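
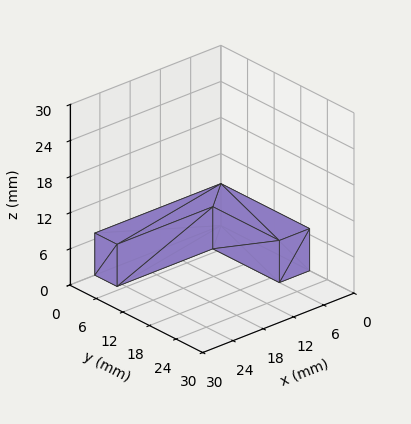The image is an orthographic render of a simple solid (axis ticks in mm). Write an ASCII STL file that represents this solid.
Reading the render: the shape is an L-shaped prism: outer 25 × 20 mm, arm thicknesses ≈ 5 mm (horizontal) and 6 mm (vertical), extruded 7 mm in z (dimensions read to the nearest mm from the axis ticks). For the STL, each face is triangulated and given an outward normal.

solid part
  facet normal 0.0000 0.0000 -1.0000
    outer loop
      vertex 25.000 5.000 0.000
      vertex 25.000 0.000 0.000
      vertex 0.000 0.000 0.000
    endloop
  endfacet
  facet normal 0.0000 0.0000 -1.0000
    outer loop
      vertex 6.000 5.000 0.000
      vertex 25.000 5.000 0.000
      vertex 0.000 0.000 0.000
    endloop
  endfacet
  facet normal 0.0000 0.0000 -1.0000
    outer loop
      vertex 6.000 20.000 0.000
      vertex 6.000 5.000 0.000
      vertex 0.000 0.000 0.000
    endloop
  endfacet
  facet normal 0.0000 0.0000 -1.0000
    outer loop
      vertex 0.000 20.000 0.000
      vertex 6.000 20.000 0.000
      vertex 0.000 0.000 0.000
    endloop
  endfacet
  facet normal 0.0000 0.0000 1.0000
    outer loop
      vertex 0.000 0.000 7.000
      vertex 25.000 0.000 7.000
      vertex 25.000 5.000 7.000
    endloop
  endfacet
  facet normal 0.0000 0.0000 1.0000
    outer loop
      vertex 0.000 0.000 7.000
      vertex 25.000 5.000 7.000
      vertex 6.000 5.000 7.000
    endloop
  endfacet
  facet normal 0.0000 0.0000 1.0000
    outer loop
      vertex 0.000 0.000 7.000
      vertex 6.000 5.000 7.000
      vertex 6.000 20.000 7.000
    endloop
  endfacet
  facet normal 0.0000 0.0000 1.0000
    outer loop
      vertex 0.000 0.000 7.000
      vertex 6.000 20.000 7.000
      vertex 0.000 20.000 7.000
    endloop
  endfacet
  facet normal 0.0000 -1.0000 0.0000
    outer loop
      vertex 0.000 0.000 0.000
      vertex 25.000 0.000 0.000
      vertex 25.000 0.000 7.000
    endloop
  endfacet
  facet normal 0.0000 -1.0000 0.0000
    outer loop
      vertex 0.000 0.000 0.000
      vertex 25.000 0.000 7.000
      vertex 0.000 0.000 7.000
    endloop
  endfacet
  facet normal 1.0000 0.0000 0.0000
    outer loop
      vertex 25.000 0.000 0.000
      vertex 25.000 5.000 0.000
      vertex 25.000 5.000 7.000
    endloop
  endfacet
  facet normal 1.0000 0.0000 0.0000
    outer loop
      vertex 25.000 0.000 0.000
      vertex 25.000 5.000 7.000
      vertex 25.000 0.000 7.000
    endloop
  endfacet
  facet normal 0.0000 1.0000 0.0000
    outer loop
      vertex 25.000 5.000 0.000
      vertex 6.000 5.000 0.000
      vertex 6.000 5.000 7.000
    endloop
  endfacet
  facet normal 0.0000 1.0000 0.0000
    outer loop
      vertex 25.000 5.000 0.000
      vertex 6.000 5.000 7.000
      vertex 25.000 5.000 7.000
    endloop
  endfacet
  facet normal 1.0000 0.0000 0.0000
    outer loop
      vertex 6.000 5.000 0.000
      vertex 6.000 20.000 0.000
      vertex 6.000 20.000 7.000
    endloop
  endfacet
  facet normal 1.0000 0.0000 0.0000
    outer loop
      vertex 6.000 5.000 0.000
      vertex 6.000 20.000 7.000
      vertex 6.000 5.000 7.000
    endloop
  endfacet
  facet normal 0.0000 1.0000 0.0000
    outer loop
      vertex 6.000 20.000 0.000
      vertex 0.000 20.000 0.000
      vertex 0.000 20.000 7.000
    endloop
  endfacet
  facet normal 0.0000 1.0000 0.0000
    outer loop
      vertex 6.000 20.000 0.000
      vertex 0.000 20.000 7.000
      vertex 6.000 20.000 7.000
    endloop
  endfacet
  facet normal -1.0000 0.0000 0.0000
    outer loop
      vertex 0.000 20.000 0.000
      vertex 0.000 0.000 0.000
      vertex 0.000 0.000 7.000
    endloop
  endfacet
  facet normal -1.0000 0.0000 0.0000
    outer loop
      vertex 0.000 20.000 0.000
      vertex 0.000 0.000 7.000
      vertex 0.000 20.000 7.000
    endloop
  endfacet
endsolid part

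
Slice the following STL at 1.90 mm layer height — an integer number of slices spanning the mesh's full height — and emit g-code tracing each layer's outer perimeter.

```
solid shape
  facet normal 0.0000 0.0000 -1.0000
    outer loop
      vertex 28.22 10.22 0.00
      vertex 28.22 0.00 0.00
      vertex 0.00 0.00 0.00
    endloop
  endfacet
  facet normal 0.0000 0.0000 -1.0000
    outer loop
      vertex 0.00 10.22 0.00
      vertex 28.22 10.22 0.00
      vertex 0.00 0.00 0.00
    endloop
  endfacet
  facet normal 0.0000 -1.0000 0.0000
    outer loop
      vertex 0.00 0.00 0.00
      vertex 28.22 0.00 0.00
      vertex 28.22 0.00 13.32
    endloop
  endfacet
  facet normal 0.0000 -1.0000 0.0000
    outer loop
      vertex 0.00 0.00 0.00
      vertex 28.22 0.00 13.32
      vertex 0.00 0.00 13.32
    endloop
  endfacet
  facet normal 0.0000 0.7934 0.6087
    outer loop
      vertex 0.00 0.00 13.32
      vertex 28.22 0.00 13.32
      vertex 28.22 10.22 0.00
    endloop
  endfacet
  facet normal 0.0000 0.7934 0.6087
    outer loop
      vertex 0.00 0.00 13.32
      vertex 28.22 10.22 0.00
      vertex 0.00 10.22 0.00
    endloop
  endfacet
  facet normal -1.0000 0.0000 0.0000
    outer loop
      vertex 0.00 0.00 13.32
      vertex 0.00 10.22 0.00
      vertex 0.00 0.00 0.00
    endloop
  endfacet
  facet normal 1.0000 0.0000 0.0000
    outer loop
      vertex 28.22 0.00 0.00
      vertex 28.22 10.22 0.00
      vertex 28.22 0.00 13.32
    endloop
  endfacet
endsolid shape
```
; perimeter-only toolpath
G21 ; units = mm
G90 ; absolute positioning
G28 ; home
; layer 1
G0 Z1.90
G0 X0.00 Y0.00
G1 X28.22 Y0.00
G1 X28.22 Y8.76
G1 X0.00 Y8.76
G1 X0.00 Y0.00
; layer 2
G0 Z3.81
G0 X0.00 Y0.00
G1 X28.22 Y0.00
G1 X28.22 Y7.30
G1 X0.00 Y7.30
G1 X0.00 Y0.00
; layer 3
G0 Z5.71
G0 X0.00 Y0.00
G1 X28.22 Y0.00
G1 X28.22 Y5.84
G1 X0.00 Y5.84
G1 X0.00 Y0.00
; layer 4
G0 Z7.61
G0 X0.00 Y0.00
G1 X28.22 Y0.00
G1 X28.22 Y4.38
G1 X0.00 Y4.38
G1 X0.00 Y0.00
; layer 5
G0 Z9.51
G0 X0.00 Y0.00
G1 X28.22 Y0.00
G1 X28.22 Y2.92
G1 X0.00 Y2.92
G1 X0.00 Y0.00
; layer 6
G0 Z11.42
G0 X0.00 Y0.00
G1 X28.22 Y0.00
G1 X28.22 Y1.46
G1 X0.00 Y1.46
G1 X0.00 Y0.00
M2 ; end

The solid is a wedge (ramp): 28.2 × 10.2 mm base, rising to 13.3 mm along the y=0 edge and sloping linearly to z=0 at y=10.2. Slicing at Δz = 1.90 mm — 7 equal slices spanning the solid's height, so layer i sits at z = i·h/7 — gives 6 non-empty perimeters. Each is a 4-segment closed polygon; G0 lifts to the layer z and rapids to the start vertex, then G1 traces the edges. The cross-section shrinks linearly with z (the slice at the apex is degenerate and omitted).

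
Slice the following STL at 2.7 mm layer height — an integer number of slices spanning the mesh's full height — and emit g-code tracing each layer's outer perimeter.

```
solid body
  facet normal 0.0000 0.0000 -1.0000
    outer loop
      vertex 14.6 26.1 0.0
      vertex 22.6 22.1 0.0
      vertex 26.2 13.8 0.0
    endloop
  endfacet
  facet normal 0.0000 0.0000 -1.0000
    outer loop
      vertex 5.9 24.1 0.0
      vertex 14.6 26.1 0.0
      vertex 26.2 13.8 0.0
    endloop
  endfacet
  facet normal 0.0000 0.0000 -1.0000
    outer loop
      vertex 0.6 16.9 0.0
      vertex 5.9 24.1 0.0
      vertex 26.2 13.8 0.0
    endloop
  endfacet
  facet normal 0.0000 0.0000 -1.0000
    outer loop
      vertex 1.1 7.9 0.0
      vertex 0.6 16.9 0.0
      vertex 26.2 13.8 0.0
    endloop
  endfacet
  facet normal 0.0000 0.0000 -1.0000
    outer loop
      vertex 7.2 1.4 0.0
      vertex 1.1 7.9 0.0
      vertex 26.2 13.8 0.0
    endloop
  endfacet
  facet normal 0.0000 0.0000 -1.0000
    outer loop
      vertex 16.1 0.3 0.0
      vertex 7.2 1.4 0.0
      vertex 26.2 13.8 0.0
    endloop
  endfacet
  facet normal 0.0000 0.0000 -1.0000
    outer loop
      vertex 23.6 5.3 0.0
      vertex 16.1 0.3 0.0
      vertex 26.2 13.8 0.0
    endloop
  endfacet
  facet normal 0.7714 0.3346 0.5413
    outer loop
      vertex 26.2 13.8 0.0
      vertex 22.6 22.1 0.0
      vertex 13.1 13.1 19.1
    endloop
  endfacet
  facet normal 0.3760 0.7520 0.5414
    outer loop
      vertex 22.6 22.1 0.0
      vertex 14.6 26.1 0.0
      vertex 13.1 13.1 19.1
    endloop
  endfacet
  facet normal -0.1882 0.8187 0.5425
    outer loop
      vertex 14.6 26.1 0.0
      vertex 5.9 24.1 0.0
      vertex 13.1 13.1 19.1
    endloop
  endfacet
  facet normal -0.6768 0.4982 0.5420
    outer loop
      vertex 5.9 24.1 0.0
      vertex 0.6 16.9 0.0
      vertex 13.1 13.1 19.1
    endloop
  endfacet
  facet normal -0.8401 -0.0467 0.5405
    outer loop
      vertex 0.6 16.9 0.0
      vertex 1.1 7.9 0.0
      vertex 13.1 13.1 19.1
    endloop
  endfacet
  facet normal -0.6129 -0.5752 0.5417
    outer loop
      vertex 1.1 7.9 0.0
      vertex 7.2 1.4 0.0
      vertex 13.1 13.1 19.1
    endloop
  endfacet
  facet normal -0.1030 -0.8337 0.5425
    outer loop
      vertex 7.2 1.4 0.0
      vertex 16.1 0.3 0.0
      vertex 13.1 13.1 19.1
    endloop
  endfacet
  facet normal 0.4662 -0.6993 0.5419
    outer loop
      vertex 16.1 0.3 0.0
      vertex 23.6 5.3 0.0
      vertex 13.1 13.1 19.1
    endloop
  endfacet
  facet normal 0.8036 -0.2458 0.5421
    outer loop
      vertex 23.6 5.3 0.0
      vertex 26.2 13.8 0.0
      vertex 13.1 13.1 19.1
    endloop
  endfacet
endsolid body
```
; perimeter-only toolpath
G21 ; units = mm
G90 ; absolute positioning
G28 ; home
; layer 1
G0 Z2.7
G0 X24.3 Y13.7
G1 X21.2 Y20.8
G1 X14.4 Y24.2
G1 X6.9 Y22.5
G1 X2.4 Y16.4
G1 X2.8 Y8.6
G1 X8.0 Y3.1
G1 X15.7 Y2.1
G1 X22.1 Y6.4
G1 X24.3 Y13.7
; layer 2
G0 Z5.5
G0 X22.5 Y13.6
G1 X19.9 Y19.5
G1 X14.2 Y22.4
G1 X8.0 Y21.0
G1 X4.2 Y15.8
G1 X4.5 Y9.4
G1 X8.9 Y4.7
G1 X15.2 Y4.0
G1 X20.6 Y7.5
G1 X22.5 Y13.6
; layer 3
G0 Z8.2
G0 X20.6 Y13.5
G1 X18.5 Y18.2
G1 X14.0 Y20.5
G1 X9.0 Y19.4
G1 X6.0 Y15.3
G1 X6.2 Y10.1
G1 X9.7 Y6.4
G1 X14.8 Y5.8
G1 X19.1 Y8.6
G1 X20.6 Y13.5
; layer 4
G0 Z10.9
G0 X18.7 Y13.4
G1 X17.2 Y17.0
G1 X13.7 Y18.7
G1 X10.0 Y17.8
G1 X7.7 Y14.7
G1 X8.0 Y10.9
G1 X10.6 Y8.1
G1 X14.4 Y7.6
G1 X17.6 Y9.8
G1 X18.7 Y13.4
; layer 5
G0 Z13.6
G0 X16.8 Y13.3
G1 X15.8 Y15.7
G1 X13.5 Y16.8
G1 X11.0 Y16.2
G1 X9.5 Y14.2
G1 X9.7 Y11.6
G1 X11.4 Y9.8
G1 X14.0 Y9.4
G1 X16.1 Y10.9
G1 X16.8 Y13.3
; layer 6
G0 Z16.4
G0 X15.0 Y13.2
G1 X14.5 Y14.4
G1 X13.3 Y15.0
G1 X12.1 Y14.7
G1 X11.3 Y13.6
G1 X11.4 Y12.4
G1 X12.3 Y11.4
G1 X13.5 Y11.3
G1 X14.6 Y12.0
G1 X15.0 Y13.2
M2 ; end

The solid is a regular 9-sided pyramid, base circumscribed radius ≈ 13.1 mm, apex at z ≈ 19.1 mm. Slicing at Δz = 2.7 mm — 7 equal slices spanning the solid's height, so layer i sits at z = i·h/7 — gives 6 non-empty perimeters. Each is a 9-segment closed polygon; G0 lifts to the layer z and rapids to the start vertex, then G1 traces the edges. The cross-section shrinks linearly with z (the slice at the apex is degenerate and omitted).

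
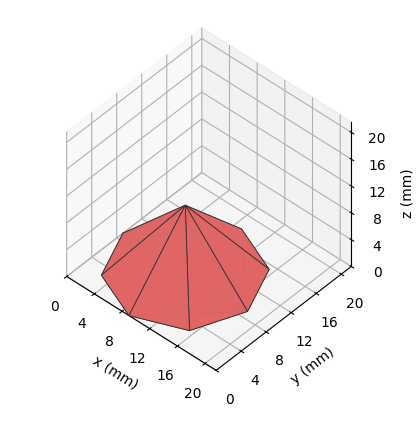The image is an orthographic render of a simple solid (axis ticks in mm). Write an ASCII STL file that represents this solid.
Reading the render: the shape is a regular 8-sided pyramid, base circumscribed radius ≈ 9 mm, apex at z ≈ 10 mm (dimensions read to the nearest mm from the axis ticks). For the STL, each face is triangulated and given an outward normal.

solid part
  facet normal 0.0000 0.0000 -1.0000
    outer loop
      vertex 9.000 18.000 0.000
      vertex 15.364 15.364 0.000
      vertex 18.000 9.000 0.000
    endloop
  endfacet
  facet normal 0.0000 0.0000 -1.0000
    outer loop
      vertex 2.636 15.364 0.000
      vertex 9.000 18.000 0.000
      vertex 18.000 9.000 0.000
    endloop
  endfacet
  facet normal 0.0000 0.0000 -1.0000
    outer loop
      vertex 0.000 9.000 0.000
      vertex 2.636 15.364 0.000
      vertex 18.000 9.000 0.000
    endloop
  endfacet
  facet normal 0.0000 0.0000 -1.0000
    outer loop
      vertex 2.636 2.636 0.000
      vertex 0.000 9.000 0.000
      vertex 18.000 9.000 0.000
    endloop
  endfacet
  facet normal 0.0000 0.0000 -1.0000
    outer loop
      vertex 9.000 0.000 0.000
      vertex 2.636 2.636 0.000
      vertex 18.000 9.000 0.000
    endloop
  endfacet
  facet normal 0.0000 0.0000 -1.0000
    outer loop
      vertex 15.364 2.636 0.000
      vertex 9.000 0.000 0.000
      vertex 18.000 9.000 0.000
    endloop
  endfacet
  facet normal 0.7104 0.2942 0.6393
    outer loop
      vertex 18.000 9.000 0.000
      vertex 15.364 15.364 0.000
      vertex 9.000 9.000 10.000
    endloop
  endfacet
  facet normal 0.2942 0.7104 0.6393
    outer loop
      vertex 15.364 15.364 0.000
      vertex 9.000 18.000 0.000
      vertex 9.000 9.000 10.000
    endloop
  endfacet
  facet normal -0.2942 0.7104 0.6393
    outer loop
      vertex 9.000 18.000 0.000
      vertex 2.636 15.364 0.000
      vertex 9.000 9.000 10.000
    endloop
  endfacet
  facet normal -0.7104 0.2942 0.6393
    outer loop
      vertex 2.636 15.364 0.000
      vertex 0.000 9.000 0.000
      vertex 9.000 9.000 10.000
    endloop
  endfacet
  facet normal -0.7104 -0.2942 0.6393
    outer loop
      vertex 0.000 9.000 0.000
      vertex 2.636 2.636 0.000
      vertex 9.000 9.000 10.000
    endloop
  endfacet
  facet normal -0.2942 -0.7104 0.6393
    outer loop
      vertex 2.636 2.636 0.000
      vertex 9.000 0.000 0.000
      vertex 9.000 9.000 10.000
    endloop
  endfacet
  facet normal 0.2942 -0.7104 0.6393
    outer loop
      vertex 9.000 0.000 0.000
      vertex 15.364 2.636 0.000
      vertex 9.000 9.000 10.000
    endloop
  endfacet
  facet normal 0.7104 -0.2942 0.6393
    outer loop
      vertex 15.364 2.636 0.000
      vertex 18.000 9.000 0.000
      vertex 9.000 9.000 10.000
    endloop
  endfacet
endsolid part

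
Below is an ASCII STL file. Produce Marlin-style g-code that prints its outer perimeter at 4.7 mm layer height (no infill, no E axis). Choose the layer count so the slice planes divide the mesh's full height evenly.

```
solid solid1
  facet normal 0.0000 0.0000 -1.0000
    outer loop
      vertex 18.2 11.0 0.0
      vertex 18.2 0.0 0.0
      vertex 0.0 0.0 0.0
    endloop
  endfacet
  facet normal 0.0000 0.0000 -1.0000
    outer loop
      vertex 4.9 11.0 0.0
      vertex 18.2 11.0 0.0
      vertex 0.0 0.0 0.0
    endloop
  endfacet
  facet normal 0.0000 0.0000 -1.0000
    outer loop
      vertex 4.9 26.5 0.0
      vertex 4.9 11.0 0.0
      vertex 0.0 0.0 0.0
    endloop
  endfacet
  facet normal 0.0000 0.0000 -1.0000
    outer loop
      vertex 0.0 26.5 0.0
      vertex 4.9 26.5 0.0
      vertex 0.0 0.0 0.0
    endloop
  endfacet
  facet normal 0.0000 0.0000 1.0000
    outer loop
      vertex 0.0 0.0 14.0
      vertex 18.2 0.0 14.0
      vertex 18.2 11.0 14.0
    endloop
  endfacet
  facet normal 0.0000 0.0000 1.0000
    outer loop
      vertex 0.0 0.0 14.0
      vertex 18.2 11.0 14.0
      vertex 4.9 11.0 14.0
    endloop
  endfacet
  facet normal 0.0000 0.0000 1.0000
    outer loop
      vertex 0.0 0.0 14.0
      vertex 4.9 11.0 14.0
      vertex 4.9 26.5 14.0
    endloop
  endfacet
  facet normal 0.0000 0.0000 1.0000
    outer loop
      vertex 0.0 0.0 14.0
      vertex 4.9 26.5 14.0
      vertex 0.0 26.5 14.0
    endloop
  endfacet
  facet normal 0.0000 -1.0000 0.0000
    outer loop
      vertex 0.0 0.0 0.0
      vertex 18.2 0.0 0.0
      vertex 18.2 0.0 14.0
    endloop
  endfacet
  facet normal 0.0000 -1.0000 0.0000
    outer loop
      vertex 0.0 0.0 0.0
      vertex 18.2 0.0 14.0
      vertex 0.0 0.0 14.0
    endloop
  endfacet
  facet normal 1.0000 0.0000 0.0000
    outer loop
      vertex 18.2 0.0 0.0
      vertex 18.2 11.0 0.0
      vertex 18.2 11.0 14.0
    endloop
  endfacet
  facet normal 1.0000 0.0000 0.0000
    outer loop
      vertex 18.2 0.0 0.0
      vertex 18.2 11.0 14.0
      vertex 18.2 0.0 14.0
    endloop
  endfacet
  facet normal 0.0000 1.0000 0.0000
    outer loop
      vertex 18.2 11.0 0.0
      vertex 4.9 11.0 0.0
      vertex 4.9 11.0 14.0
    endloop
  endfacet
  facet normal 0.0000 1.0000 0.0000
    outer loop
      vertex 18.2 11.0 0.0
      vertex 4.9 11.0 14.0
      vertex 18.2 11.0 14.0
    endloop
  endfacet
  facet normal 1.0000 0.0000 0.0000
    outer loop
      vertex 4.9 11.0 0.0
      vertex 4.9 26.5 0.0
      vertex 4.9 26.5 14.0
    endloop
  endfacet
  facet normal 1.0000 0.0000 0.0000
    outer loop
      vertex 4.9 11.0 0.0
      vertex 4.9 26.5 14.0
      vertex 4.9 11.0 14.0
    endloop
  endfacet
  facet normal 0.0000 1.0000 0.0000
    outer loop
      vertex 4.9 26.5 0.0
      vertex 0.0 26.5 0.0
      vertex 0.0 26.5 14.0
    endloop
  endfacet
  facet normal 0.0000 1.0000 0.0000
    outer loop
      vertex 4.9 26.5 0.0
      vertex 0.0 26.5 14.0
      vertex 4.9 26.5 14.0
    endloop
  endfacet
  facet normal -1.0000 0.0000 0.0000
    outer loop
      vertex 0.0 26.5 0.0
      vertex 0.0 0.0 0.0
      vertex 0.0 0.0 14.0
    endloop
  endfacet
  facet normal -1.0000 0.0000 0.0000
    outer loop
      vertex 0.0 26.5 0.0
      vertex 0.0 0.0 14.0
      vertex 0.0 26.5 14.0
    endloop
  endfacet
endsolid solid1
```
; perimeter-only toolpath
G21 ; units = mm
G90 ; absolute positioning
G28 ; home
; layer 1
G0 Z4.7
G0 X0.0 Y0.0
G1 X18.2 Y0.0
G1 X18.2 Y11.0
G1 X4.9 Y11.0
G1 X4.9 Y26.5
G1 X0.0 Y26.5
G1 X0.0 Y0.0
; layer 2
G0 Z9.3
G0 X0.0 Y0.0
G1 X18.2 Y0.0
G1 X18.2 Y11.0
G1 X4.9 Y11.0
G1 X4.9 Y26.5
G1 X0.0 Y26.5
G1 X0.0 Y0.0
; layer 3
G0 Z14.0
G0 X0.0 Y0.0
G1 X18.2 Y0.0
G1 X18.2 Y11.0
G1 X4.9 Y11.0
G1 X4.9 Y26.5
G1 X0.0 Y26.5
G1 X0.0 Y0.0
M2 ; end

The solid is an L-shaped prism: outer 18.2 × 26.5 mm, arm thicknesses ≈ 11 mm (horizontal) and 4.9 mm (vertical), extruded 14 mm in z. Slicing at Δz = 4.7 mm — 3 equal slices spanning the solid's height, so layer i sits at z = i·h/3 — gives 3 non-empty perimeters. Each is a 6-segment closed polygon; G0 lifts to the layer z and rapids to the start vertex, then G1 traces the edges.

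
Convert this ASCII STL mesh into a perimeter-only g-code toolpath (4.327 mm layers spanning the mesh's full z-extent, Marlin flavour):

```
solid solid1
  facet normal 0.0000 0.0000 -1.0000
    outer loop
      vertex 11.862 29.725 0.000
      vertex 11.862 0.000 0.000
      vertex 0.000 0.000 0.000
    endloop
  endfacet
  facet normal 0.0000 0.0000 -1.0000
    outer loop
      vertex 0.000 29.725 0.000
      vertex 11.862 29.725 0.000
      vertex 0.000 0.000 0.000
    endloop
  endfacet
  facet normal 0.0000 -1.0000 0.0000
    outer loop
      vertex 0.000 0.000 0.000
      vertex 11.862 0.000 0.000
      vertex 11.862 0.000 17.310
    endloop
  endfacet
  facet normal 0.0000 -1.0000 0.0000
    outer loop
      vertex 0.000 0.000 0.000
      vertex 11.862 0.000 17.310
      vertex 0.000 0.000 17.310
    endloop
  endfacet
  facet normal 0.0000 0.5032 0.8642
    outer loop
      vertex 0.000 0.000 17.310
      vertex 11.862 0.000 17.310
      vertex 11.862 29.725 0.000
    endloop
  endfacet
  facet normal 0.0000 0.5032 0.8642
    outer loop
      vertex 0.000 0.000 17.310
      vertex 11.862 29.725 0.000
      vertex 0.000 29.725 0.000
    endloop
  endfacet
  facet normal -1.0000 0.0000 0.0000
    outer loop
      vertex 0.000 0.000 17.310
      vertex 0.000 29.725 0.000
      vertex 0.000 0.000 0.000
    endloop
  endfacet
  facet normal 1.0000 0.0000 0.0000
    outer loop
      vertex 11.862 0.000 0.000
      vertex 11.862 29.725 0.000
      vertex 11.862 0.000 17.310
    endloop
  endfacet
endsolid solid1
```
; perimeter-only toolpath
G21 ; units = mm
G90 ; absolute positioning
G28 ; home
; layer 1
G0 Z4.327
G0 X0.000 Y0.000
G1 X11.862 Y0.000
G1 X11.862 Y22.294
G1 X0.000 Y22.294
G1 X0.000 Y0.000
; layer 2
G0 Z8.655
G0 X0.000 Y0.000
G1 X11.862 Y0.000
G1 X11.862 Y14.863
G1 X0.000 Y14.863
G1 X0.000 Y0.000
; layer 3
G0 Z12.982
G0 X0.000 Y0.000
G1 X11.862 Y0.000
G1 X11.862 Y7.431
G1 X0.000 Y7.431
G1 X0.000 Y0.000
M2 ; end

The solid is a wedge (ramp): 11.9 × 29.7 mm base, rising to 17.3 mm along the y=0 edge and sloping linearly to z=0 at y=29.7. Slicing at Δz = 4.327 mm — 4 equal slices spanning the solid's height, so layer i sits at z = i·h/4 — gives 3 non-empty perimeters. Each is a 4-segment closed polygon; G0 lifts to the layer z and rapids to the start vertex, then G1 traces the edges. The cross-section shrinks linearly with z (the slice at the apex is degenerate and omitted).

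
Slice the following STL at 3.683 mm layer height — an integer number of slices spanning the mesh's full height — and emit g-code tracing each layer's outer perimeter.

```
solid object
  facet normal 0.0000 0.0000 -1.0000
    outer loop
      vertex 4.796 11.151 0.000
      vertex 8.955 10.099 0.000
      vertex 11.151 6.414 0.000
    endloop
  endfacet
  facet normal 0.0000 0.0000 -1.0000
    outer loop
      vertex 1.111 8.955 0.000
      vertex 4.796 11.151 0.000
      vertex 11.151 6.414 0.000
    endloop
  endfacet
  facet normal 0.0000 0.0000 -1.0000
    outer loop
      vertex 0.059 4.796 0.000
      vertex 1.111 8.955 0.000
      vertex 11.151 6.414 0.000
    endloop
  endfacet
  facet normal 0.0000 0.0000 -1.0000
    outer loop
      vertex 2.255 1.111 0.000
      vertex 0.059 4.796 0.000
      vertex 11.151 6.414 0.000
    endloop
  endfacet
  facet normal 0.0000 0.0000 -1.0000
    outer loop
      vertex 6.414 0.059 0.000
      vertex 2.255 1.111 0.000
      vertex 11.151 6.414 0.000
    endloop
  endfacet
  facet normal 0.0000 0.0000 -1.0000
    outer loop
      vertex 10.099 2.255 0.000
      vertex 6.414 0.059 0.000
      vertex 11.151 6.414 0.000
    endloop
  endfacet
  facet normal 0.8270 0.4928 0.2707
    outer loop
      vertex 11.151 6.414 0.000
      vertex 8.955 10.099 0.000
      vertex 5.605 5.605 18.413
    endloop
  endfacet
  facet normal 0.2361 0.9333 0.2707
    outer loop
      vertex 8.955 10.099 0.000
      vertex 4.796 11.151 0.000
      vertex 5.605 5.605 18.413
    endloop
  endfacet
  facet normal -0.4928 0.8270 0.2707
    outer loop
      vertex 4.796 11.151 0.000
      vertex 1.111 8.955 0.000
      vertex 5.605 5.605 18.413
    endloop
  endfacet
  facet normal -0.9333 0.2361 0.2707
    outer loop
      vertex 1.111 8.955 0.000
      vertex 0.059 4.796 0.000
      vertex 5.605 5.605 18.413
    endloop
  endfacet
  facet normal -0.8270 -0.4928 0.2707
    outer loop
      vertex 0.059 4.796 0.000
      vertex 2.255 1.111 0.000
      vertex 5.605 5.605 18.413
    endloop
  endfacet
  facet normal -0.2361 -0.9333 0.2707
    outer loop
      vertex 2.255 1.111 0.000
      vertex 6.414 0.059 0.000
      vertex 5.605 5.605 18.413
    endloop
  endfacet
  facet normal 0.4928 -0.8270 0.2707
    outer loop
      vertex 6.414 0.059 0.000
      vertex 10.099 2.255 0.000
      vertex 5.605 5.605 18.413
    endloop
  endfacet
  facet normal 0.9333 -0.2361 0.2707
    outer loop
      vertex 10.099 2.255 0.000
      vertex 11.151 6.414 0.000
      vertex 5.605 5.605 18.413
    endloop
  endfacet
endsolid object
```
; perimeter-only toolpath
G21 ; units = mm
G90 ; absolute positioning
G28 ; home
; layer 1
G0 Z3.683
G0 X10.042 Y6.252
G1 X8.285 Y9.200
G1 X4.958 Y10.042
G1 X2.010 Y8.285
G1 X1.168 Y4.958
G1 X2.925 Y2.010
G1 X6.252 Y1.168
G1 X9.200 Y2.925
G1 X10.042 Y6.252
; layer 2
G0 Z7.365
G0 X8.933 Y6.090
G1 X7.615 Y8.301
G1 X5.120 Y8.933
G1 X2.909 Y7.615
G1 X2.277 Y5.120
G1 X3.595 Y2.909
G1 X6.090 Y2.277
G1 X8.301 Y3.595
G1 X8.933 Y6.090
; layer 3
G0 Z11.048
G0 X7.823 Y5.929
G1 X6.945 Y7.403
G1 X5.281 Y7.823
G1 X3.807 Y6.945
G1 X3.387 Y5.281
G1 X4.265 Y3.807
G1 X5.929 Y3.387
G1 X7.403 Y4.265
G1 X7.823 Y5.929
; layer 4
G0 Z14.730
G0 X6.714 Y5.767
G1 X6.275 Y6.504
G1 X5.443 Y6.714
G1 X4.706 Y6.275
G1 X4.496 Y5.443
G1 X4.935 Y4.706
G1 X5.767 Y4.496
G1 X6.504 Y4.935
G1 X6.714 Y5.767
M2 ; end

The solid is a regular 8-sided pyramid, base circumscribed radius ≈ 5.61 mm, apex at z ≈ 18.4 mm. Slicing at Δz = 3.683 mm — 5 equal slices spanning the solid's height, so layer i sits at z = i·h/5 — gives 4 non-empty perimeters. Each is a 8-segment closed polygon; G0 lifts to the layer z and rapids to the start vertex, then G1 traces the edges. The cross-section shrinks linearly with z (the slice at the apex is degenerate and omitted).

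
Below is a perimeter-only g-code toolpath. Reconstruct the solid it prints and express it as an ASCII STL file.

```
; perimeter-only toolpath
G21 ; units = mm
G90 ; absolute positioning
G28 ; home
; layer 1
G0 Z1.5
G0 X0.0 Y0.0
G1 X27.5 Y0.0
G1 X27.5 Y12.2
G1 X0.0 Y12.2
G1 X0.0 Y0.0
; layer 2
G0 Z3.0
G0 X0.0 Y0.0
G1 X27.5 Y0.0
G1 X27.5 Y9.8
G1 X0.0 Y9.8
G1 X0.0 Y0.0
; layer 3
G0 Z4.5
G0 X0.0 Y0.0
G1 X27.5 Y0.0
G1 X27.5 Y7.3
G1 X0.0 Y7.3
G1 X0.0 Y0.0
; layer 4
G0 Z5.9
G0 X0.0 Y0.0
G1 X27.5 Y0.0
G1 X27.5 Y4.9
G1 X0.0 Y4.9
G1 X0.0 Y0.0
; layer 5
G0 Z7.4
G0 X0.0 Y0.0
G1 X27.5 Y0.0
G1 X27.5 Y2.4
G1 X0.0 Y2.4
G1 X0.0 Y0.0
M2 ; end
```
solid part
  facet normal 0.0000 0.0000 -1.0000
    outer loop
      vertex 27.5 14.7 0.0
      vertex 27.5 0.0 0.0
      vertex 0.0 0.0 0.0
    endloop
  endfacet
  facet normal 0.0000 0.0000 -1.0000
    outer loop
      vertex 0.0 14.7 0.0
      vertex 27.5 14.7 0.0
      vertex 0.0 0.0 0.0
    endloop
  endfacet
  facet normal 0.0000 -1.0000 0.0000
    outer loop
      vertex 0.0 0.0 0.0
      vertex 27.5 0.0 0.0
      vertex 27.5 0.0 8.9
    endloop
  endfacet
  facet normal 0.0000 -1.0000 0.0000
    outer loop
      vertex 0.0 0.0 0.0
      vertex 27.5 0.0 8.9
      vertex 0.0 0.0 8.9
    endloop
  endfacet
  facet normal 0.0000 0.5179 0.8554
    outer loop
      vertex 0.0 0.0 8.9
      vertex 27.5 0.0 8.9
      vertex 27.5 14.7 0.0
    endloop
  endfacet
  facet normal 0.0000 0.5179 0.8554
    outer loop
      vertex 0.0 0.0 8.9
      vertex 27.5 14.7 0.0
      vertex 0.0 14.7 0.0
    endloop
  endfacet
  facet normal -1.0000 0.0000 0.0000
    outer loop
      vertex 0.0 0.0 8.9
      vertex 0.0 14.7 0.0
      vertex 0.0 0.0 0.0
    endloop
  endfacet
  facet normal 1.0000 0.0000 0.0000
    outer loop
      vertex 27.5 0.0 0.0
      vertex 27.5 14.7 0.0
      vertex 27.5 0.0 8.9
    endloop
  endfacet
endsolid part

The G0 Z moves step by Δz≈1.5 mm. The G1 loops shrink linearly with z, so the solid tapers from its base footprint up to z≈8.9. Closing with a flat bottom cap and the tapered top and triangulating gives 8 facets — a wedge (ramp): 27.5 × 14.7 mm base, rising to 8.9 mm along the y=0 edge and sloping linearly to z=0 at y=14.7.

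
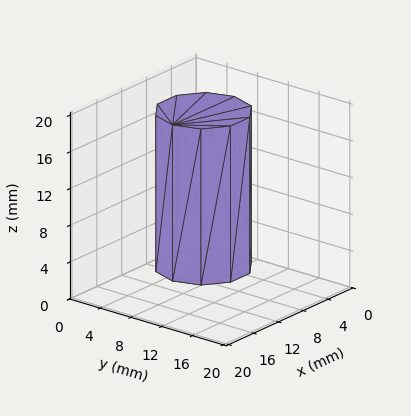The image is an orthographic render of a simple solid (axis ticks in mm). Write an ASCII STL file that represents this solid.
Reading the render: the shape is a regular 10-sided prism (a cylinder approximated with 10 flat sides), circumscribed radius ≈ 5 mm, height ≈ 17 mm (dimensions read to the nearest mm from the axis ticks). For the STL, each face is triangulated and given an outward normal.

solid part
  facet normal 0.0000 0.0000 -1.0000
    outer loop
      vertex 6.55 9.76 0.00
      vertex 9.05 7.94 0.00
      vertex 10.00 5.00 0.00
    endloop
  endfacet
  facet normal 0.0000 0.0000 -1.0000
    outer loop
      vertex 3.45 9.76 0.00
      vertex 6.55 9.76 0.00
      vertex 10.00 5.00 0.00
    endloop
  endfacet
  facet normal 0.0000 0.0000 -1.0000
    outer loop
      vertex 0.95 7.94 0.00
      vertex 3.45 9.76 0.00
      vertex 10.00 5.00 0.00
    endloop
  endfacet
  facet normal 0.0000 0.0000 -1.0000
    outer loop
      vertex 0.00 5.00 0.00
      vertex 0.95 7.94 0.00
      vertex 10.00 5.00 0.00
    endloop
  endfacet
  facet normal 0.0000 0.0000 -1.0000
    outer loop
      vertex 0.95 2.06 0.00
      vertex 0.00 5.00 0.00
      vertex 10.00 5.00 0.00
    endloop
  endfacet
  facet normal 0.0000 0.0000 -1.0000
    outer loop
      vertex 3.45 0.24 0.00
      vertex 0.95 2.06 0.00
      vertex 10.00 5.00 0.00
    endloop
  endfacet
  facet normal 0.0000 0.0000 -1.0000
    outer loop
      vertex 6.55 0.24 0.00
      vertex 3.45 0.24 0.00
      vertex 10.00 5.00 0.00
    endloop
  endfacet
  facet normal 0.0000 0.0000 -1.0000
    outer loop
      vertex 9.05 2.06 0.00
      vertex 6.55 0.24 0.00
      vertex 10.00 5.00 0.00
    endloop
  endfacet
  facet normal 0.0000 0.0000 1.0000
    outer loop
      vertex 10.00 5.00 17.00
      vertex 9.05 7.94 17.00
      vertex 6.55 9.76 17.00
    endloop
  endfacet
  facet normal 0.0000 0.0000 1.0000
    outer loop
      vertex 10.00 5.00 17.00
      vertex 6.55 9.76 17.00
      vertex 3.45 9.76 17.00
    endloop
  endfacet
  facet normal 0.0000 0.0000 1.0000
    outer loop
      vertex 10.00 5.00 17.00
      vertex 3.45 9.76 17.00
      vertex 0.95 7.94 17.00
    endloop
  endfacet
  facet normal 0.0000 0.0000 1.0000
    outer loop
      vertex 10.00 5.00 17.00
      vertex 0.95 7.94 17.00
      vertex 0.00 5.00 17.00
    endloop
  endfacet
  facet normal 0.0000 0.0000 1.0000
    outer loop
      vertex 10.00 5.00 17.00
      vertex 0.00 5.00 17.00
      vertex 0.95 2.06 17.00
    endloop
  endfacet
  facet normal 0.0000 0.0000 1.0000
    outer loop
      vertex 10.00 5.00 17.00
      vertex 0.95 2.06 17.00
      vertex 3.45 0.24 17.00
    endloop
  endfacet
  facet normal 0.0000 0.0000 1.0000
    outer loop
      vertex 10.00 5.00 17.00
      vertex 3.45 0.24 17.00
      vertex 6.55 0.24 17.00
    endloop
  endfacet
  facet normal 0.0000 0.0000 1.0000
    outer loop
      vertex 10.00 5.00 17.00
      vertex 6.55 0.24 17.00
      vertex 9.05 2.06 17.00
    endloop
  endfacet
  facet normal 0.9516 0.3075 0.0000
    outer loop
      vertex 10.00 5.00 0.00
      vertex 9.05 7.94 0.00
      vertex 9.05 7.94 17.00
    endloop
  endfacet
  facet normal 0.9516 0.3075 0.0000
    outer loop
      vertex 10.00 5.00 0.00
      vertex 9.05 7.94 17.00
      vertex 10.00 5.00 17.00
    endloop
  endfacet
  facet normal 0.5886 0.8085 0.0000
    outer loop
      vertex 9.05 7.94 0.00
      vertex 6.55 9.76 0.00
      vertex 6.55 9.76 17.00
    endloop
  endfacet
  facet normal 0.5886 0.8085 0.0000
    outer loop
      vertex 9.05 7.94 0.00
      vertex 6.55 9.76 17.00
      vertex 9.05 7.94 17.00
    endloop
  endfacet
  facet normal 0.0000 1.0000 0.0000
    outer loop
      vertex 6.55 9.76 0.00
      vertex 3.45 9.76 0.00
      vertex 3.45 9.76 17.00
    endloop
  endfacet
  facet normal 0.0000 1.0000 0.0000
    outer loop
      vertex 6.55 9.76 0.00
      vertex 3.45 9.76 17.00
      vertex 6.55 9.76 17.00
    endloop
  endfacet
  facet normal -0.5886 0.8085 0.0000
    outer loop
      vertex 3.45 9.76 0.00
      vertex 0.95 7.94 0.00
      vertex 0.95 7.94 17.00
    endloop
  endfacet
  facet normal -0.5886 0.8085 0.0000
    outer loop
      vertex 3.45 9.76 0.00
      vertex 0.95 7.94 17.00
      vertex 3.45 9.76 17.00
    endloop
  endfacet
  facet normal -0.9516 0.3075 0.0000
    outer loop
      vertex 0.95 7.94 0.00
      vertex 0.00 5.00 0.00
      vertex 0.00 5.00 17.00
    endloop
  endfacet
  facet normal -0.9516 0.3075 0.0000
    outer loop
      vertex 0.95 7.94 0.00
      vertex 0.00 5.00 17.00
      vertex 0.95 7.94 17.00
    endloop
  endfacet
  facet normal -0.9516 -0.3075 0.0000
    outer loop
      vertex 0.00 5.00 0.00
      vertex 0.95 2.06 0.00
      vertex 0.95 2.06 17.00
    endloop
  endfacet
  facet normal -0.9516 -0.3075 0.0000
    outer loop
      vertex 0.00 5.00 0.00
      vertex 0.95 2.06 17.00
      vertex 0.00 5.00 17.00
    endloop
  endfacet
  facet normal -0.5886 -0.8085 0.0000
    outer loop
      vertex 0.95 2.06 0.00
      vertex 3.45 0.24 0.00
      vertex 3.45 0.24 17.00
    endloop
  endfacet
  facet normal -0.5886 -0.8085 0.0000
    outer loop
      vertex 0.95 2.06 0.00
      vertex 3.45 0.24 17.00
      vertex 0.95 2.06 17.00
    endloop
  endfacet
  facet normal 0.0000 -1.0000 0.0000
    outer loop
      vertex 3.45 0.24 0.00
      vertex 6.55 0.24 0.00
      vertex 6.55 0.24 17.00
    endloop
  endfacet
  facet normal 0.0000 -1.0000 0.0000
    outer loop
      vertex 3.45 0.24 0.00
      vertex 6.55 0.24 17.00
      vertex 3.45 0.24 17.00
    endloop
  endfacet
  facet normal 0.5886 -0.8085 0.0000
    outer loop
      vertex 6.55 0.24 0.00
      vertex 9.05 2.06 0.00
      vertex 9.05 2.06 17.00
    endloop
  endfacet
  facet normal 0.5886 -0.8085 0.0000
    outer loop
      vertex 6.55 0.24 0.00
      vertex 9.05 2.06 17.00
      vertex 6.55 0.24 17.00
    endloop
  endfacet
  facet normal 0.9516 -0.3075 0.0000
    outer loop
      vertex 9.05 2.06 0.00
      vertex 10.00 5.00 0.00
      vertex 10.00 5.00 17.00
    endloop
  endfacet
  facet normal 0.9516 -0.3075 0.0000
    outer loop
      vertex 9.05 2.06 0.00
      vertex 10.00 5.00 17.00
      vertex 9.05 2.06 17.00
    endloop
  endfacet
endsolid part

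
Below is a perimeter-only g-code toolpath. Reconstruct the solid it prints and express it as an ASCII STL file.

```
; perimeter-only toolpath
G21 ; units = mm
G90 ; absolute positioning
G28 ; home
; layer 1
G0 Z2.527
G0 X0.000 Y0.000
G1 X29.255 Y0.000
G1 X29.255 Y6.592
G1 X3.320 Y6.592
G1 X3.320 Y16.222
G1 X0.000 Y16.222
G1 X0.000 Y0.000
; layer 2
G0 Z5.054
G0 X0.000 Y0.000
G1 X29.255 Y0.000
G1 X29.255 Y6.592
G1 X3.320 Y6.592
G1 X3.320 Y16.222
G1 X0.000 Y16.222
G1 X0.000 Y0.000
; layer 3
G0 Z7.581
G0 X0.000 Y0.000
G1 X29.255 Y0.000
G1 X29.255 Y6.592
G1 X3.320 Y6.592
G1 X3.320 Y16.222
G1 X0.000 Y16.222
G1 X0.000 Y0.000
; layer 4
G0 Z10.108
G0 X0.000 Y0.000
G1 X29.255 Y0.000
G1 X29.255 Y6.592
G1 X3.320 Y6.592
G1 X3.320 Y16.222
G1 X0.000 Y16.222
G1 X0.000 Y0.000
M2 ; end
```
solid part
  facet normal 0.0000 0.0000 -1.0000
    outer loop
      vertex 29.255 6.592 0.000
      vertex 29.255 0.000 0.000
      vertex 0.000 0.000 0.000
    endloop
  endfacet
  facet normal 0.0000 0.0000 -1.0000
    outer loop
      vertex 3.320 6.592 0.000
      vertex 29.255 6.592 0.000
      vertex 0.000 0.000 0.000
    endloop
  endfacet
  facet normal 0.0000 0.0000 -1.0000
    outer loop
      vertex 3.320 16.222 0.000
      vertex 3.320 6.592 0.000
      vertex 0.000 0.000 0.000
    endloop
  endfacet
  facet normal 0.0000 0.0000 -1.0000
    outer loop
      vertex 0.000 16.222 0.000
      vertex 3.320 16.222 0.000
      vertex 0.000 0.000 0.000
    endloop
  endfacet
  facet normal 0.0000 0.0000 1.0000
    outer loop
      vertex 0.000 0.000 10.108
      vertex 29.255 0.000 10.108
      vertex 29.255 6.592 10.108
    endloop
  endfacet
  facet normal 0.0000 0.0000 1.0000
    outer loop
      vertex 0.000 0.000 10.108
      vertex 29.255 6.592 10.108
      vertex 3.320 6.592 10.108
    endloop
  endfacet
  facet normal 0.0000 0.0000 1.0000
    outer loop
      vertex 0.000 0.000 10.108
      vertex 3.320 6.592 10.108
      vertex 3.320 16.222 10.108
    endloop
  endfacet
  facet normal 0.0000 0.0000 1.0000
    outer loop
      vertex 0.000 0.000 10.108
      vertex 3.320 16.222 10.108
      vertex 0.000 16.222 10.108
    endloop
  endfacet
  facet normal 0.0000 -1.0000 0.0000
    outer loop
      vertex 0.000 0.000 0.000
      vertex 29.255 0.000 0.000
      vertex 29.255 0.000 10.108
    endloop
  endfacet
  facet normal 0.0000 -1.0000 0.0000
    outer loop
      vertex 0.000 0.000 0.000
      vertex 29.255 0.000 10.108
      vertex 0.000 0.000 10.108
    endloop
  endfacet
  facet normal 1.0000 0.0000 0.0000
    outer loop
      vertex 29.255 0.000 0.000
      vertex 29.255 6.592 0.000
      vertex 29.255 6.592 10.108
    endloop
  endfacet
  facet normal 1.0000 0.0000 0.0000
    outer loop
      vertex 29.255 0.000 0.000
      vertex 29.255 6.592 10.108
      vertex 29.255 0.000 10.108
    endloop
  endfacet
  facet normal 0.0000 1.0000 0.0000
    outer loop
      vertex 29.255 6.592 0.000
      vertex 3.320 6.592 0.000
      vertex 3.320 6.592 10.108
    endloop
  endfacet
  facet normal 0.0000 1.0000 0.0000
    outer loop
      vertex 29.255 6.592 0.000
      vertex 3.320 6.592 10.108
      vertex 29.255 6.592 10.108
    endloop
  endfacet
  facet normal 1.0000 0.0000 0.0000
    outer loop
      vertex 3.320 6.592 0.000
      vertex 3.320 16.222 0.000
      vertex 3.320 16.222 10.108
    endloop
  endfacet
  facet normal 1.0000 0.0000 0.0000
    outer loop
      vertex 3.320 6.592 0.000
      vertex 3.320 16.222 10.108
      vertex 3.320 6.592 10.108
    endloop
  endfacet
  facet normal 0.0000 1.0000 0.0000
    outer loop
      vertex 3.320 16.222 0.000
      vertex 0.000 16.222 0.000
      vertex 0.000 16.222 10.108
    endloop
  endfacet
  facet normal 0.0000 1.0000 0.0000
    outer loop
      vertex 3.320 16.222 0.000
      vertex 0.000 16.222 10.108
      vertex 3.320 16.222 10.108
    endloop
  endfacet
  facet normal -1.0000 0.0000 0.0000
    outer loop
      vertex 0.000 16.222 0.000
      vertex 0.000 0.000 0.000
      vertex 0.000 0.000 10.108
    endloop
  endfacet
  facet normal -1.0000 0.0000 0.0000
    outer loop
      vertex 0.000 16.222 0.000
      vertex 0.000 0.000 10.108
      vertex 0.000 16.222 10.108
    endloop
  endfacet
endsolid part

The G0 Z moves step by Δz≈2.527 mm. Every layer's G1 loop is the same polygon, so the solid is a straight extrusion of it from z=0 to z≈10.1. Closing with flat bottom and top caps and triangulating gives 20 facets — an L-shaped prism: outer 29.3 × 16.2 mm, arm thicknesses ≈ 6.59 mm (horizontal) and 3.32 mm (vertical), extruded 10.1 mm in z.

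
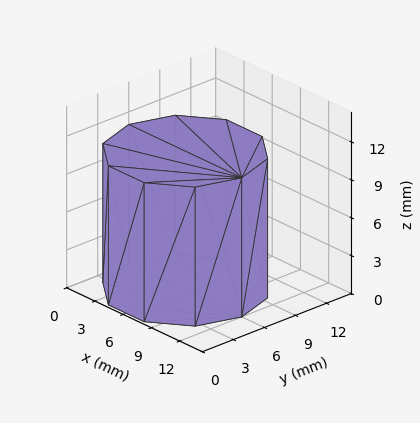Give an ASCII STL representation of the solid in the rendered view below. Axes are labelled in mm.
Reading the render: the shape is a regular 10-sided prism (a cylinder approximated with 10 flat sides), circumscribed radius ≈ 6 mm, height ≈ 11 mm (dimensions read to the nearest mm from the axis ticks). For the STL, each face is triangulated and given an outward normal.

solid part
  facet normal 0.0000 0.0000 -1.0000
    outer loop
      vertex 7.9 11.7 0.0
      vertex 10.9 9.5 0.0
      vertex 12.0 6.0 0.0
    endloop
  endfacet
  facet normal 0.0000 0.0000 -1.0000
    outer loop
      vertex 4.1 11.7 0.0
      vertex 7.9 11.7 0.0
      vertex 12.0 6.0 0.0
    endloop
  endfacet
  facet normal 0.0000 0.0000 -1.0000
    outer loop
      vertex 1.1 9.5 0.0
      vertex 4.1 11.7 0.0
      vertex 12.0 6.0 0.0
    endloop
  endfacet
  facet normal 0.0000 0.0000 -1.0000
    outer loop
      vertex 0.0 6.0 0.0
      vertex 1.1 9.5 0.0
      vertex 12.0 6.0 0.0
    endloop
  endfacet
  facet normal 0.0000 0.0000 -1.0000
    outer loop
      vertex 1.1 2.5 0.0
      vertex 0.0 6.0 0.0
      vertex 12.0 6.0 0.0
    endloop
  endfacet
  facet normal 0.0000 0.0000 -1.0000
    outer loop
      vertex 4.1 0.3 0.0
      vertex 1.1 2.5 0.0
      vertex 12.0 6.0 0.0
    endloop
  endfacet
  facet normal 0.0000 0.0000 -1.0000
    outer loop
      vertex 7.9 0.3 0.0
      vertex 4.1 0.3 0.0
      vertex 12.0 6.0 0.0
    endloop
  endfacet
  facet normal 0.0000 0.0000 -1.0000
    outer loop
      vertex 10.9 2.5 0.0
      vertex 7.9 0.3 0.0
      vertex 12.0 6.0 0.0
    endloop
  endfacet
  facet normal 0.0000 0.0000 1.0000
    outer loop
      vertex 12.0 6.0 11.0
      vertex 10.9 9.5 11.0
      vertex 7.9 11.7 11.0
    endloop
  endfacet
  facet normal 0.0000 0.0000 1.0000
    outer loop
      vertex 12.0 6.0 11.0
      vertex 7.9 11.7 11.0
      vertex 4.1 11.7 11.0
    endloop
  endfacet
  facet normal 0.0000 0.0000 1.0000
    outer loop
      vertex 12.0 6.0 11.0
      vertex 4.1 11.7 11.0
      vertex 1.1 9.5 11.0
    endloop
  endfacet
  facet normal 0.0000 0.0000 1.0000
    outer loop
      vertex 12.0 6.0 11.0
      vertex 1.1 9.5 11.0
      vertex 0.0 6.0 11.0
    endloop
  endfacet
  facet normal 0.0000 0.0000 1.0000
    outer loop
      vertex 12.0 6.0 11.0
      vertex 0.0 6.0 11.0
      vertex 1.1 2.5 11.0
    endloop
  endfacet
  facet normal 0.0000 0.0000 1.0000
    outer loop
      vertex 12.0 6.0 11.0
      vertex 1.1 2.5 11.0
      vertex 4.1 0.3 11.0
    endloop
  endfacet
  facet normal 0.0000 0.0000 1.0000
    outer loop
      vertex 12.0 6.0 11.0
      vertex 4.1 0.3 11.0
      vertex 7.9 0.3 11.0
    endloop
  endfacet
  facet normal 0.0000 0.0000 1.0000
    outer loop
      vertex 12.0 6.0 11.0
      vertex 7.9 0.3 11.0
      vertex 10.9 2.5 11.0
    endloop
  endfacet
  facet normal 0.9540 0.2998 0.0000
    outer loop
      vertex 12.0 6.0 0.0
      vertex 10.9 9.5 0.0
      vertex 10.9 9.5 11.0
    endloop
  endfacet
  facet normal 0.9540 0.2998 0.0000
    outer loop
      vertex 12.0 6.0 0.0
      vertex 10.9 9.5 11.0
      vertex 12.0 6.0 11.0
    endloop
  endfacet
  facet normal 0.5914 0.8064 0.0000
    outer loop
      vertex 10.9 9.5 0.0
      vertex 7.9 11.7 0.0
      vertex 7.9 11.7 11.0
    endloop
  endfacet
  facet normal 0.5914 0.8064 0.0000
    outer loop
      vertex 10.9 9.5 0.0
      vertex 7.9 11.7 11.0
      vertex 10.9 9.5 11.0
    endloop
  endfacet
  facet normal 0.0000 1.0000 0.0000
    outer loop
      vertex 7.9 11.7 0.0
      vertex 4.1 11.7 0.0
      vertex 4.1 11.7 11.0
    endloop
  endfacet
  facet normal 0.0000 1.0000 0.0000
    outer loop
      vertex 7.9 11.7 0.0
      vertex 4.1 11.7 11.0
      vertex 7.9 11.7 11.0
    endloop
  endfacet
  facet normal -0.5914 0.8064 0.0000
    outer loop
      vertex 4.1 11.7 0.0
      vertex 1.1 9.5 0.0
      vertex 1.1 9.5 11.0
    endloop
  endfacet
  facet normal -0.5914 0.8064 0.0000
    outer loop
      vertex 4.1 11.7 0.0
      vertex 1.1 9.5 11.0
      vertex 4.1 11.7 11.0
    endloop
  endfacet
  facet normal -0.9540 0.2998 0.0000
    outer loop
      vertex 1.1 9.5 0.0
      vertex 0.0 6.0 0.0
      vertex 0.0 6.0 11.0
    endloop
  endfacet
  facet normal -0.9540 0.2998 0.0000
    outer loop
      vertex 1.1 9.5 0.0
      vertex 0.0 6.0 11.0
      vertex 1.1 9.5 11.0
    endloop
  endfacet
  facet normal -0.9540 -0.2998 0.0000
    outer loop
      vertex 0.0 6.0 0.0
      vertex 1.1 2.5 0.0
      vertex 1.1 2.5 11.0
    endloop
  endfacet
  facet normal -0.9540 -0.2998 0.0000
    outer loop
      vertex 0.0 6.0 0.0
      vertex 1.1 2.5 11.0
      vertex 0.0 6.0 11.0
    endloop
  endfacet
  facet normal -0.5914 -0.8064 0.0000
    outer loop
      vertex 1.1 2.5 0.0
      vertex 4.1 0.3 0.0
      vertex 4.1 0.3 11.0
    endloop
  endfacet
  facet normal -0.5914 -0.8064 0.0000
    outer loop
      vertex 1.1 2.5 0.0
      vertex 4.1 0.3 11.0
      vertex 1.1 2.5 11.0
    endloop
  endfacet
  facet normal 0.0000 -1.0000 0.0000
    outer loop
      vertex 4.1 0.3 0.0
      vertex 7.9 0.3 0.0
      vertex 7.9 0.3 11.0
    endloop
  endfacet
  facet normal 0.0000 -1.0000 0.0000
    outer loop
      vertex 4.1 0.3 0.0
      vertex 7.9 0.3 11.0
      vertex 4.1 0.3 11.0
    endloop
  endfacet
  facet normal 0.5914 -0.8064 0.0000
    outer loop
      vertex 7.9 0.3 0.0
      vertex 10.9 2.5 0.0
      vertex 10.9 2.5 11.0
    endloop
  endfacet
  facet normal 0.5914 -0.8064 0.0000
    outer loop
      vertex 7.9 0.3 0.0
      vertex 10.9 2.5 11.0
      vertex 7.9 0.3 11.0
    endloop
  endfacet
  facet normal 0.9540 -0.2998 0.0000
    outer loop
      vertex 10.9 2.5 0.0
      vertex 12.0 6.0 0.0
      vertex 12.0 6.0 11.0
    endloop
  endfacet
  facet normal 0.9540 -0.2998 0.0000
    outer loop
      vertex 10.9 2.5 0.0
      vertex 12.0 6.0 11.0
      vertex 10.9 2.5 11.0
    endloop
  endfacet
endsolid part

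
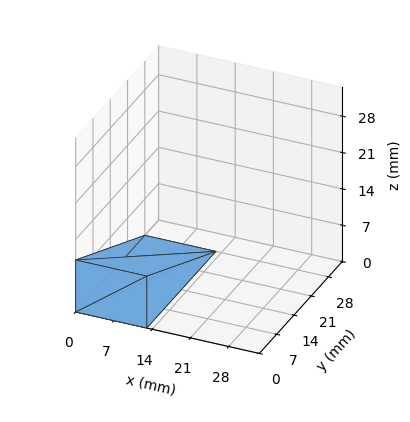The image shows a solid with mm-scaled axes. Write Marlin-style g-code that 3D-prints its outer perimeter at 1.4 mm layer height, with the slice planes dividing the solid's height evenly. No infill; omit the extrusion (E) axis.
Reading the render: the shape is a wedge (ramp): 13 × 28 mm base, rising to 10 mm along the y=0 edge and sloping linearly to z=0 at y=28 (dimensions read to the nearest mm from the axis ticks). For the g-code, the solid's height is divided into equal slices at the stated Δz and each level perimeter traced with G1 moves after a G0 lift.

; perimeter-only toolpath
G21 ; units = mm
G90 ; absolute positioning
G28 ; home
; layer 1
G0 Z1.4
G0 X0.0 Y0.0
G1 X13.0 Y0.0
G1 X13.0 Y24.0
G1 X0.0 Y24.0
G1 X0.0 Y0.0
; layer 2
G0 Z2.9
G0 X0.0 Y0.0
G1 X13.0 Y0.0
G1 X13.0 Y20.0
G1 X0.0 Y20.0
G1 X0.0 Y0.0
; layer 3
G0 Z4.3
G0 X0.0 Y0.0
G1 X13.0 Y0.0
G1 X13.0 Y16.0
G1 X0.0 Y16.0
G1 X0.0 Y0.0
; layer 4
G0 Z5.7
G0 X0.0 Y0.0
G1 X13.0 Y0.0
G1 X13.0 Y12.0
G1 X0.0 Y12.0
G1 X0.0 Y0.0
; layer 5
G0 Z7.1
G0 X0.0 Y0.0
G1 X13.0 Y0.0
G1 X13.0 Y8.0
G1 X0.0 Y8.0
G1 X0.0 Y0.0
; layer 6
G0 Z8.6
G0 X0.0 Y0.0
G1 X13.0 Y0.0
G1 X13.0 Y4.0
G1 X0.0 Y4.0
G1 X0.0 Y0.0
M2 ; end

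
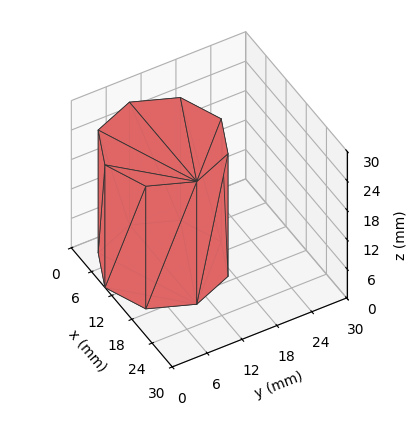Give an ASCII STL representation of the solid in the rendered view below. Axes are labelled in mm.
Reading the render: the shape is a regular 8-sided prism (a cylinder approximated with 8 flat sides), circumscribed radius ≈ 10 mm, height ≈ 25 mm (dimensions read to the nearest mm from the axis ticks). For the STL, each face is triangulated and given an outward normal.

solid part
  facet normal 0.0000 0.0000 -1.0000
    outer loop
      vertex 10.000 20.000 0.000
      vertex 17.071 17.071 0.000
      vertex 20.000 10.000 0.000
    endloop
  endfacet
  facet normal 0.0000 0.0000 -1.0000
    outer loop
      vertex 2.929 17.071 0.000
      vertex 10.000 20.000 0.000
      vertex 20.000 10.000 0.000
    endloop
  endfacet
  facet normal 0.0000 0.0000 -1.0000
    outer loop
      vertex 0.000 10.000 0.000
      vertex 2.929 17.071 0.000
      vertex 20.000 10.000 0.000
    endloop
  endfacet
  facet normal 0.0000 0.0000 -1.0000
    outer loop
      vertex 2.929 2.929 0.000
      vertex 0.000 10.000 0.000
      vertex 20.000 10.000 0.000
    endloop
  endfacet
  facet normal 0.0000 0.0000 -1.0000
    outer loop
      vertex 10.000 0.000 0.000
      vertex 2.929 2.929 0.000
      vertex 20.000 10.000 0.000
    endloop
  endfacet
  facet normal 0.0000 0.0000 -1.0000
    outer loop
      vertex 17.071 2.929 0.000
      vertex 10.000 0.000 0.000
      vertex 20.000 10.000 0.000
    endloop
  endfacet
  facet normal 0.0000 0.0000 1.0000
    outer loop
      vertex 20.000 10.000 25.000
      vertex 17.071 17.071 25.000
      vertex 10.000 20.000 25.000
    endloop
  endfacet
  facet normal 0.0000 0.0000 1.0000
    outer loop
      vertex 20.000 10.000 25.000
      vertex 10.000 20.000 25.000
      vertex 2.929 17.071 25.000
    endloop
  endfacet
  facet normal 0.0000 0.0000 1.0000
    outer loop
      vertex 20.000 10.000 25.000
      vertex 2.929 17.071 25.000
      vertex 0.000 10.000 25.000
    endloop
  endfacet
  facet normal 0.0000 0.0000 1.0000
    outer loop
      vertex 20.000 10.000 25.000
      vertex 0.000 10.000 25.000
      vertex 2.929 2.929 25.000
    endloop
  endfacet
  facet normal 0.0000 0.0000 1.0000
    outer loop
      vertex 20.000 10.000 25.000
      vertex 2.929 2.929 25.000
      vertex 10.000 0.000 25.000
    endloop
  endfacet
  facet normal 0.0000 0.0000 1.0000
    outer loop
      vertex 20.000 10.000 25.000
      vertex 10.000 0.000 25.000
      vertex 17.071 2.929 25.000
    endloop
  endfacet
  facet normal 0.9239 0.3827 0.0000
    outer loop
      vertex 20.000 10.000 0.000
      vertex 17.071 17.071 0.000
      vertex 17.071 17.071 25.000
    endloop
  endfacet
  facet normal 0.9239 0.3827 0.0000
    outer loop
      vertex 20.000 10.000 0.000
      vertex 17.071 17.071 25.000
      vertex 20.000 10.000 25.000
    endloop
  endfacet
  facet normal 0.3827 0.9239 0.0000
    outer loop
      vertex 17.071 17.071 0.000
      vertex 10.000 20.000 0.000
      vertex 10.000 20.000 25.000
    endloop
  endfacet
  facet normal 0.3827 0.9239 0.0000
    outer loop
      vertex 17.071 17.071 0.000
      vertex 10.000 20.000 25.000
      vertex 17.071 17.071 25.000
    endloop
  endfacet
  facet normal -0.3827 0.9239 0.0000
    outer loop
      vertex 10.000 20.000 0.000
      vertex 2.929 17.071 0.000
      vertex 2.929 17.071 25.000
    endloop
  endfacet
  facet normal -0.3827 0.9239 0.0000
    outer loop
      vertex 10.000 20.000 0.000
      vertex 2.929 17.071 25.000
      vertex 10.000 20.000 25.000
    endloop
  endfacet
  facet normal -0.9239 0.3827 0.0000
    outer loop
      vertex 2.929 17.071 0.000
      vertex 0.000 10.000 0.000
      vertex 0.000 10.000 25.000
    endloop
  endfacet
  facet normal -0.9239 0.3827 0.0000
    outer loop
      vertex 2.929 17.071 0.000
      vertex 0.000 10.000 25.000
      vertex 2.929 17.071 25.000
    endloop
  endfacet
  facet normal -0.9239 -0.3827 0.0000
    outer loop
      vertex 0.000 10.000 0.000
      vertex 2.929 2.929 0.000
      vertex 2.929 2.929 25.000
    endloop
  endfacet
  facet normal -0.9239 -0.3827 0.0000
    outer loop
      vertex 0.000 10.000 0.000
      vertex 2.929 2.929 25.000
      vertex 0.000 10.000 25.000
    endloop
  endfacet
  facet normal -0.3827 -0.9239 0.0000
    outer loop
      vertex 2.929 2.929 0.000
      vertex 10.000 0.000 0.000
      vertex 10.000 0.000 25.000
    endloop
  endfacet
  facet normal -0.3827 -0.9239 0.0000
    outer loop
      vertex 2.929 2.929 0.000
      vertex 10.000 0.000 25.000
      vertex 2.929 2.929 25.000
    endloop
  endfacet
  facet normal 0.3827 -0.9239 0.0000
    outer loop
      vertex 10.000 0.000 0.000
      vertex 17.071 2.929 0.000
      vertex 17.071 2.929 25.000
    endloop
  endfacet
  facet normal 0.3827 -0.9239 0.0000
    outer loop
      vertex 10.000 0.000 0.000
      vertex 17.071 2.929 25.000
      vertex 10.000 0.000 25.000
    endloop
  endfacet
  facet normal 0.9239 -0.3827 0.0000
    outer loop
      vertex 17.071 2.929 0.000
      vertex 20.000 10.000 0.000
      vertex 20.000 10.000 25.000
    endloop
  endfacet
  facet normal 0.9239 -0.3827 0.0000
    outer loop
      vertex 17.071 2.929 0.000
      vertex 20.000 10.000 25.000
      vertex 17.071 2.929 25.000
    endloop
  endfacet
endsolid part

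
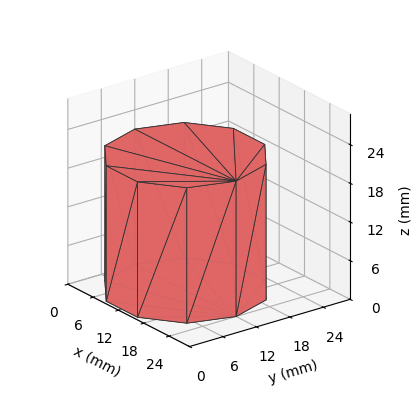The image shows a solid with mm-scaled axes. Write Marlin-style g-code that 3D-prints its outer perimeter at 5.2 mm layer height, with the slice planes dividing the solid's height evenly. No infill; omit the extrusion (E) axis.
Reading the render: the shape is a regular 10-sided prism (a cylinder approximated with 10 flat sides), circumscribed radius ≈ 12 mm, height ≈ 21 mm (dimensions read to the nearest mm from the axis ticks). For the g-code, the solid's height is divided into equal slices at the stated Δz and each level perimeter traced with G1 moves after a G0 lift.

; perimeter-only toolpath
G21 ; units = mm
G90 ; absolute positioning
G28 ; home
; layer 1
G0 Z5.2
G0 X24.0 Y12.0
G1 X21.7 Y19.1
G1 X15.7 Y23.4
G1 X8.3 Y23.4
G1 X2.3 Y19.1
G1 X0.0 Y12.0
G1 X2.3 Y4.9
G1 X8.3 Y0.6
G1 X15.7 Y0.6
G1 X21.7 Y4.9
G1 X24.0 Y12.0
; layer 2
G0 Z10.5
G0 X24.0 Y12.0
G1 X21.7 Y19.1
G1 X15.7 Y23.4
G1 X8.3 Y23.4
G1 X2.3 Y19.1
G1 X0.0 Y12.0
G1 X2.3 Y4.9
G1 X8.3 Y0.6
G1 X15.7 Y0.6
G1 X21.7 Y4.9
G1 X24.0 Y12.0
; layer 3
G0 Z15.8
G0 X24.0 Y12.0
G1 X21.7 Y19.1
G1 X15.7 Y23.4
G1 X8.3 Y23.4
G1 X2.3 Y19.1
G1 X0.0 Y12.0
G1 X2.3 Y4.9
G1 X8.3 Y0.6
G1 X15.7 Y0.6
G1 X21.7 Y4.9
G1 X24.0 Y12.0
; layer 4
G0 Z21.0
G0 X24.0 Y12.0
G1 X21.7 Y19.1
G1 X15.7 Y23.4
G1 X8.3 Y23.4
G1 X2.3 Y19.1
G1 X0.0 Y12.0
G1 X2.3 Y4.9
G1 X8.3 Y0.6
G1 X15.7 Y0.6
G1 X21.7 Y4.9
G1 X24.0 Y12.0
M2 ; end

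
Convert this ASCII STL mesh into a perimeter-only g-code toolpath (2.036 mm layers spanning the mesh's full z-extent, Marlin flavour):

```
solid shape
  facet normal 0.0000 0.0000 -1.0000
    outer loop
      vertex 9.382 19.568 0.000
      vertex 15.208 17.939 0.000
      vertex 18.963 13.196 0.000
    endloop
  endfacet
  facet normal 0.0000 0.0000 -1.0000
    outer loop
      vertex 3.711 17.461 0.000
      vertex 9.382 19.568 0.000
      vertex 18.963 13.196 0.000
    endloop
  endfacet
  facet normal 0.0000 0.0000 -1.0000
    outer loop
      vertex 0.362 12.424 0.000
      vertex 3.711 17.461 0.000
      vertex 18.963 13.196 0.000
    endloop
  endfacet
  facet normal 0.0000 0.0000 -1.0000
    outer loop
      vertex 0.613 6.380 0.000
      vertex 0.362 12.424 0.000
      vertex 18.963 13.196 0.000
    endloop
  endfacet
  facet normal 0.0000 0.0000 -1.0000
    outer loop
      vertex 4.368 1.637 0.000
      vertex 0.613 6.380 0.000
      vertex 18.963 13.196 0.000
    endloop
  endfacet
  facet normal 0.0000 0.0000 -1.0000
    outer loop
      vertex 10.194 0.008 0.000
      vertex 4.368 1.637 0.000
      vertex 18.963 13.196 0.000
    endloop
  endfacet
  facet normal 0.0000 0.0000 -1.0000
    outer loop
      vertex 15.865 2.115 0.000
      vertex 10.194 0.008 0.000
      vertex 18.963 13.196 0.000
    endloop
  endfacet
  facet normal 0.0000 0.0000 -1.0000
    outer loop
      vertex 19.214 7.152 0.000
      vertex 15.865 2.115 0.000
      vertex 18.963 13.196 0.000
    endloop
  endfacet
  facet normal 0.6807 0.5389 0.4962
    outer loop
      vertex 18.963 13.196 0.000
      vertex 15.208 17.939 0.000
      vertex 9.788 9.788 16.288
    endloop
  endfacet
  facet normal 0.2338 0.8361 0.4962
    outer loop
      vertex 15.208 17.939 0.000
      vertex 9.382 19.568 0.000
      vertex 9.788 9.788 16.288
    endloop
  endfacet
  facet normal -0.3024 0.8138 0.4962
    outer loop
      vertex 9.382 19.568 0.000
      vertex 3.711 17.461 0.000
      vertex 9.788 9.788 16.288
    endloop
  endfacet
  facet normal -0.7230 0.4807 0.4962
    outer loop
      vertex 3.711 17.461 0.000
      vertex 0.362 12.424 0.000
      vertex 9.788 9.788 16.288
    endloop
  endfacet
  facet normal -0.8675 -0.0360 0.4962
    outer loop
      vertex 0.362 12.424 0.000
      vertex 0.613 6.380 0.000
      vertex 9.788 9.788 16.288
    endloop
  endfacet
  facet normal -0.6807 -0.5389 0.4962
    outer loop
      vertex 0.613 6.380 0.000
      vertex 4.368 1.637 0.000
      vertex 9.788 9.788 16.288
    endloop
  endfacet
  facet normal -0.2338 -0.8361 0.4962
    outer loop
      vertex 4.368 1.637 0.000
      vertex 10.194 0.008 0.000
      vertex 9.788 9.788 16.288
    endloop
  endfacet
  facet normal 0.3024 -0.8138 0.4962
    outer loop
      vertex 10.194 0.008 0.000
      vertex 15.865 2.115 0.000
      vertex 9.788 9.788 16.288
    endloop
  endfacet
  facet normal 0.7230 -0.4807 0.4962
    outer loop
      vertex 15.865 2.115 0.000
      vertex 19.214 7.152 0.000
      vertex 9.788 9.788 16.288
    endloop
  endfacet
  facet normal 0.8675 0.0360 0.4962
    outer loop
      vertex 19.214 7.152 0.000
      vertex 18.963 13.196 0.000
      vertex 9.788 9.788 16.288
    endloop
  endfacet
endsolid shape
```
; perimeter-only toolpath
G21 ; units = mm
G90 ; absolute positioning
G28 ; home
; layer 1
G0 Z2.036
G0 X17.816 Y12.770
G1 X14.530 Y16.920
G1 X9.433 Y18.346
G1 X4.471 Y16.502
G1 X1.540 Y12.094
G1 X1.760 Y6.806
G1 X5.046 Y2.656
G1 X10.143 Y1.230
G1 X15.105 Y3.074
G1 X18.036 Y7.482
G1 X17.816 Y12.770
; layer 2
G0 Z4.072
G0 X16.669 Y12.344
G1 X13.853 Y15.901
G1 X9.483 Y17.123
G1 X5.230 Y15.543
G1 X2.719 Y11.765
G1 X2.907 Y7.232
G1 X5.723 Y3.675
G1 X10.093 Y2.453
G1 X14.346 Y4.033
G1 X16.857 Y7.811
G1 X16.669 Y12.344
; layer 3
G0 Z6.108
G0 X15.522 Y11.918
G1 X13.176 Y14.882
G1 X9.534 Y15.901
G1 X5.990 Y14.584
G1 X3.897 Y11.435
G1 X4.054 Y7.658
G1 X6.401 Y4.694
G1 X10.042 Y3.675
G1 X13.586 Y4.992
G1 X15.679 Y8.140
G1 X15.522 Y11.918
; layer 4
G0 Z8.144
G0 X14.376 Y11.492
G1 X12.498 Y13.864
G1 X9.585 Y14.678
G1 X6.750 Y13.624
G1 X5.075 Y11.106
G1 X5.200 Y8.084
G1 X7.078 Y5.713
G1 X9.991 Y4.898
G1 X12.826 Y5.952
G1 X14.501 Y8.470
G1 X14.376 Y11.492
; layer 5
G0 Z10.180
G0 X13.229 Y11.066
G1 X11.820 Y12.845
G1 X9.636 Y13.456
G1 X7.509 Y12.665
G1 X6.253 Y10.776
G1 X6.347 Y8.510
G1 X7.755 Y6.731
G1 X9.940 Y6.120
G1 X12.067 Y6.911
G1 X13.323 Y8.800
G1 X13.229 Y11.066
; layer 6
G0 Z12.216
G0 X12.082 Y10.640
G1 X11.143 Y11.826
G1 X9.687 Y12.233
G1 X8.269 Y11.706
G1 X7.431 Y10.447
G1 X7.494 Y8.936
G1 X8.433 Y7.750
G1 X9.889 Y7.343
G1 X11.307 Y7.870
G1 X12.145 Y9.129
G1 X12.082 Y10.640
; layer 7
G0 Z14.252
G0 X10.935 Y10.214
G1 X10.466 Y10.807
G1 X9.737 Y11.011
G1 X9.028 Y10.747
G1 X8.610 Y10.117
G1 X8.641 Y9.362
G1 X9.111 Y8.769
G1 X9.839 Y8.566
G1 X10.548 Y8.829
G1 X10.966 Y9.459
G1 X10.935 Y10.214
M2 ; end

The solid is a regular 10-sided pyramid, base circumscribed radius ≈ 9.79 mm, apex at z ≈ 16.3 mm. Slicing at Δz = 2.036 mm — 8 equal slices spanning the solid's height, so layer i sits at z = i·h/8 — gives 7 non-empty perimeters. Each is a 10-segment closed polygon; G0 lifts to the layer z and rapids to the start vertex, then G1 traces the edges. The cross-section shrinks linearly with z (the slice at the apex is degenerate and omitted).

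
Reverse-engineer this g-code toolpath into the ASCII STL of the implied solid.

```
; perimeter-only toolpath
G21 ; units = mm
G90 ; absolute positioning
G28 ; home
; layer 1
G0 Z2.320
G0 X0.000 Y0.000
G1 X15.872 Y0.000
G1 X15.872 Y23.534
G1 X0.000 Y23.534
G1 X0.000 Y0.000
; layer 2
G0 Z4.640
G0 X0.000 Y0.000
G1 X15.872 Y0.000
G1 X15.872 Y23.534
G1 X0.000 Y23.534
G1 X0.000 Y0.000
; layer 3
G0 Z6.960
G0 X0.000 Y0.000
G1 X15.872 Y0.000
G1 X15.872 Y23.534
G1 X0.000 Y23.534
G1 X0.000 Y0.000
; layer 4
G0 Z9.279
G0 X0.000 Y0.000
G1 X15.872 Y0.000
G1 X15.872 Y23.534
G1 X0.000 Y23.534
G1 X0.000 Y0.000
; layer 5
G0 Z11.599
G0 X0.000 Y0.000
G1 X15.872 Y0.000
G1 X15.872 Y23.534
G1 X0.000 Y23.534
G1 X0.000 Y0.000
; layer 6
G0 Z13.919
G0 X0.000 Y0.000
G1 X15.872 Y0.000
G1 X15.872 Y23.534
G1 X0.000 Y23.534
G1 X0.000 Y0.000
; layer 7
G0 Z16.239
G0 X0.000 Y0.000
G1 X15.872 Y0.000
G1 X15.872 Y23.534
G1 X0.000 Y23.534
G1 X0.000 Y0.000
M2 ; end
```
solid part
  facet normal 0.0000 0.0000 -1.0000
    outer loop
      vertex 15.872 23.534 0.000
      vertex 15.872 0.000 0.000
      vertex 0.000 0.000 0.000
    endloop
  endfacet
  facet normal 0.0000 0.0000 -1.0000
    outer loop
      vertex 0.000 23.534 0.000
      vertex 15.872 23.534 0.000
      vertex 0.000 0.000 0.000
    endloop
  endfacet
  facet normal 0.0000 0.0000 1.0000
    outer loop
      vertex 0.000 0.000 16.239
      vertex 15.872 0.000 16.239
      vertex 15.872 23.534 16.239
    endloop
  endfacet
  facet normal 0.0000 0.0000 1.0000
    outer loop
      vertex 0.000 0.000 16.239
      vertex 15.872 23.534 16.239
      vertex 0.000 23.534 16.239
    endloop
  endfacet
  facet normal 0.0000 -1.0000 0.0000
    outer loop
      vertex 0.000 0.000 0.000
      vertex 15.872 0.000 0.000
      vertex 15.872 0.000 16.239
    endloop
  endfacet
  facet normal 0.0000 -1.0000 0.0000
    outer loop
      vertex 0.000 0.000 0.000
      vertex 15.872 0.000 16.239
      vertex 0.000 0.000 16.239
    endloop
  endfacet
  facet normal 0.0000 1.0000 0.0000
    outer loop
      vertex 15.872 23.534 16.239
      vertex 15.872 23.534 0.000
      vertex 0.000 23.534 0.000
    endloop
  endfacet
  facet normal 0.0000 1.0000 0.0000
    outer loop
      vertex 0.000 23.534 16.239
      vertex 15.872 23.534 16.239
      vertex 0.000 23.534 0.000
    endloop
  endfacet
  facet normal -1.0000 0.0000 0.0000
    outer loop
      vertex 0.000 23.534 16.239
      vertex 0.000 23.534 0.000
      vertex 0.000 0.000 0.000
    endloop
  endfacet
  facet normal -1.0000 0.0000 0.0000
    outer loop
      vertex 0.000 0.000 16.239
      vertex 0.000 23.534 16.239
      vertex 0.000 0.000 0.000
    endloop
  endfacet
  facet normal 1.0000 0.0000 0.0000
    outer loop
      vertex 15.872 0.000 0.000
      vertex 15.872 23.534 0.000
      vertex 15.872 23.534 16.239
    endloop
  endfacet
  facet normal 1.0000 0.0000 0.0000
    outer loop
      vertex 15.872 0.000 0.000
      vertex 15.872 23.534 16.239
      vertex 15.872 0.000 16.239
    endloop
  endfacet
endsolid part

The G0 Z moves step by Δz≈2.320 mm. Every layer's G1 loop is the same polygon, so the solid is a straight extrusion of it from z=0 to z≈16.2. Closing with flat bottom and top caps and triangulating gives 12 facets — a rectangular box, roughly 15.9 × 23.5 mm footprint and 16.2 mm tall.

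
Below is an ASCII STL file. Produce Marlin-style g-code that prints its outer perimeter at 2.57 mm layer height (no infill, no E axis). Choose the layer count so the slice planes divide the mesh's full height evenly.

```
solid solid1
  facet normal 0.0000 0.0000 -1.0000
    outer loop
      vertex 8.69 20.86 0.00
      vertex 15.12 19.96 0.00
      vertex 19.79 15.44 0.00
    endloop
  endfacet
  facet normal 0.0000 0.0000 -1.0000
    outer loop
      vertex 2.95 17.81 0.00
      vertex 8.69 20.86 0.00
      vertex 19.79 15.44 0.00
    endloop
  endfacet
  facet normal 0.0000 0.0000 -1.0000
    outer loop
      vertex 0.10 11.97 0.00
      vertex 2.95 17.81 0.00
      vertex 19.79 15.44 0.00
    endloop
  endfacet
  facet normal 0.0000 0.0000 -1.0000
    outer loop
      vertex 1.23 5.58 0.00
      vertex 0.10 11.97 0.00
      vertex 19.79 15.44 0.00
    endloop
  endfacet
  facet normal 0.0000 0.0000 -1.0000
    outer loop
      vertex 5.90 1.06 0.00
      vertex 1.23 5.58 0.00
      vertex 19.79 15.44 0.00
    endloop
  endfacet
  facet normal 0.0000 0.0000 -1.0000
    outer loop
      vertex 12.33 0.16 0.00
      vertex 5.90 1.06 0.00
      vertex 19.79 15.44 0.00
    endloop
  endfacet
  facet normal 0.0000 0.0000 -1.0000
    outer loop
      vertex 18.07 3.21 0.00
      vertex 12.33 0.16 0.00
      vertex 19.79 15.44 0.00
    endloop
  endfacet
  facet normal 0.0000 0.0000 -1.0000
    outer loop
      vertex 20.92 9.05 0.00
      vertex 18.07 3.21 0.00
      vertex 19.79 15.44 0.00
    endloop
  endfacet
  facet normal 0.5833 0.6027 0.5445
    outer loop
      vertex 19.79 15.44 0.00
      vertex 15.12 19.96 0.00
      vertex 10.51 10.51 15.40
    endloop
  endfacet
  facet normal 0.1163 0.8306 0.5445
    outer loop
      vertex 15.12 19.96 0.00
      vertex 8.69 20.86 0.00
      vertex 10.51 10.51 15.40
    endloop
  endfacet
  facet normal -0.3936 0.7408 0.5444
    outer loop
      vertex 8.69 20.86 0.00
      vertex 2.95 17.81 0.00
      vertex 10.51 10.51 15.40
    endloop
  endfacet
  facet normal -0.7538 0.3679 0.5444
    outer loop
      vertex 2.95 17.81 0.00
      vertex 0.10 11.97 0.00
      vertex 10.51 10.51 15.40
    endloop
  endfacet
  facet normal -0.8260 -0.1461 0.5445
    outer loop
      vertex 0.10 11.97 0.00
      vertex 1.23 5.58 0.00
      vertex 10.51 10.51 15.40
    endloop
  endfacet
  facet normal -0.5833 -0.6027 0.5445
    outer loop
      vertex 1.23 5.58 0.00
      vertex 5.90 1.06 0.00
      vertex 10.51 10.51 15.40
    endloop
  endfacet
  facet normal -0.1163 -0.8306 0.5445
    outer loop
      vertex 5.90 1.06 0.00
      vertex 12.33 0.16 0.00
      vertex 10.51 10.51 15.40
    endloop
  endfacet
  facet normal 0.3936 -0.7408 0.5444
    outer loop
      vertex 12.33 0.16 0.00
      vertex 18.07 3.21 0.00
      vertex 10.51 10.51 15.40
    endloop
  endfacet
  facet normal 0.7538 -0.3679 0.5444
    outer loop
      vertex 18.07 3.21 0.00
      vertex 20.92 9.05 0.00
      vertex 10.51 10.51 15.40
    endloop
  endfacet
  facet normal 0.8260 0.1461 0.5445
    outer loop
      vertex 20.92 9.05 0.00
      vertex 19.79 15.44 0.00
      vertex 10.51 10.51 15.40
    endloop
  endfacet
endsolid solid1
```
; perimeter-only toolpath
G21 ; units = mm
G90 ; absolute positioning
G28 ; home
; layer 1
G0 Z2.57
G0 X18.24 Y14.62
G1 X14.35 Y18.39
G1 X8.99 Y19.14
G1 X4.21 Y16.59
G1 X1.84 Y11.73
G1 X2.78 Y6.40
G1 X6.67 Y2.64
G1 X12.03 Y1.89
G1 X16.81 Y4.43
G1 X19.19 Y9.29
G1 X18.24 Y14.62
; layer 2
G0 Z5.13
G0 X16.70 Y13.80
G1 X13.58 Y16.81
G1 X9.30 Y17.41
G1 X5.47 Y15.38
G1 X3.57 Y11.48
G1 X4.32 Y7.22
G1 X7.44 Y4.21
G1 X11.72 Y3.61
G1 X15.55 Y5.64
G1 X17.45 Y9.54
G1 X16.70 Y13.80
; layer 3
G0 Z7.70
G0 X15.15 Y12.97
G1 X12.81 Y15.23
G1 X9.60 Y15.68
G1 X6.73 Y14.16
G1 X5.31 Y11.24
G1 X5.87 Y8.04
G1 X8.21 Y5.79
G1 X11.42 Y5.34
G1 X14.29 Y6.86
G1 X15.71 Y9.78
G1 X15.15 Y12.97
; layer 4
G0 Z10.27
G0 X13.60 Y12.15
G1 X12.05 Y13.66
G1 X9.90 Y13.96
G1 X7.99 Y12.94
G1 X7.04 Y11.00
G1 X7.42 Y8.87
G1 X8.97 Y7.36
G1 X11.12 Y7.06
G1 X13.03 Y8.08
G1 X13.98 Y10.02
G1 X13.60 Y12.15
; layer 5
G0 Z12.83
G0 X12.06 Y11.33
G1 X11.28 Y12.08
G1 X10.21 Y12.23
G1 X9.25 Y11.73
G1 X8.78 Y10.75
G1 X8.96 Y9.69
G1 X9.74 Y8.93
G1 X10.81 Y8.79
G1 X11.77 Y9.29
G1 X12.24 Y10.27
G1 X12.06 Y11.33
M2 ; end

The solid is a regular 10-sided pyramid, base circumscribed radius ≈ 10.5 mm, apex at z ≈ 15.4 mm. Slicing at Δz = 2.57 mm — 6 equal slices spanning the solid's height, so layer i sits at z = i·h/6 — gives 5 non-empty perimeters. Each is a 10-segment closed polygon; G0 lifts to the layer z and rapids to the start vertex, then G1 traces the edges. The cross-section shrinks linearly with z (the slice at the apex is degenerate and omitted).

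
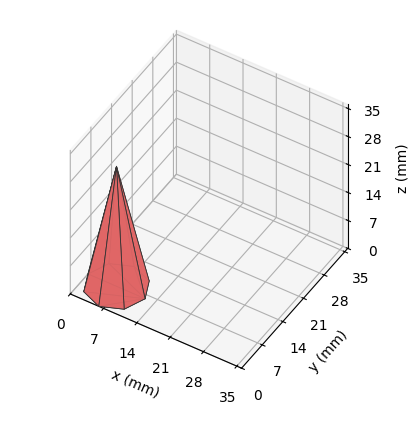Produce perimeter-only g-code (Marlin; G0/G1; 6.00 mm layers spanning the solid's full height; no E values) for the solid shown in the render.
Reading the render: the shape is a regular 8-sided pyramid, base circumscribed radius ≈ 6 mm, apex at z ≈ 30 mm (dimensions read to the nearest mm from the axis ticks). For the g-code, the solid's height is divided into equal slices at the stated Δz and each level perimeter traced with G1 moves after a G0 lift.

; perimeter-only toolpath
G21 ; units = mm
G90 ; absolute positioning
G28 ; home
; layer 1
G0 Z6.00
G0 X10.80 Y6.00
G1 X9.39 Y9.39
G1 X6.00 Y10.80
G1 X2.61 Y9.39
G1 X1.20 Y6.00
G1 X2.61 Y2.61
G1 X6.00 Y1.20
G1 X9.39 Y2.61
G1 X10.80 Y6.00
; layer 2
G0 Z12.00
G0 X9.60 Y6.00
G1 X8.54 Y8.54
G1 X6.00 Y9.60
G1 X3.46 Y8.54
G1 X2.40 Y6.00
G1 X3.46 Y3.46
G1 X6.00 Y2.40
G1 X8.54 Y3.46
G1 X9.60 Y6.00
; layer 3
G0 Z18.00
G0 X8.40 Y6.00
G1 X7.70 Y7.70
G1 X6.00 Y8.40
G1 X4.30 Y7.70
G1 X3.60 Y6.00
G1 X4.30 Y4.30
G1 X6.00 Y3.60
G1 X7.70 Y4.30
G1 X8.40 Y6.00
; layer 4
G0 Z24.00
G0 X7.20 Y6.00
G1 X6.85 Y6.85
G1 X6.00 Y7.20
G1 X5.15 Y6.85
G1 X4.80 Y6.00
G1 X5.15 Y5.15
G1 X6.00 Y4.80
G1 X6.85 Y5.15
G1 X7.20 Y6.00
M2 ; end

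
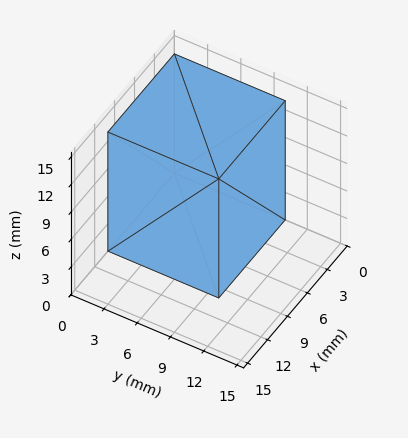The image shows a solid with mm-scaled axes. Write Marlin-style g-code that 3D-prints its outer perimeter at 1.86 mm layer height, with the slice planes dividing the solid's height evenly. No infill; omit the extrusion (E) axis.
Reading the render: the shape is a rectangular box, roughly 10 × 10 mm footprint and 13 mm tall (dimensions read to the nearest mm from the axis ticks). For the g-code, the solid's height is divided into equal slices at the stated Δz and each level perimeter traced with G1 moves after a G0 lift.

; perimeter-only toolpath
G21 ; units = mm
G90 ; absolute positioning
G28 ; home
; layer 1
G0 Z1.86
G0 X0.00 Y0.00
G1 X10.00 Y0.00
G1 X10.00 Y10.00
G1 X0.00 Y10.00
G1 X0.00 Y0.00
; layer 2
G0 Z3.71
G0 X0.00 Y0.00
G1 X10.00 Y0.00
G1 X10.00 Y10.00
G1 X0.00 Y10.00
G1 X0.00 Y0.00
; layer 3
G0 Z5.57
G0 X0.00 Y0.00
G1 X10.00 Y0.00
G1 X10.00 Y10.00
G1 X0.00 Y10.00
G1 X0.00 Y0.00
; layer 4
G0 Z7.43
G0 X0.00 Y0.00
G1 X10.00 Y0.00
G1 X10.00 Y10.00
G1 X0.00 Y10.00
G1 X0.00 Y0.00
; layer 5
G0 Z9.29
G0 X0.00 Y0.00
G1 X10.00 Y0.00
G1 X10.00 Y10.00
G1 X0.00 Y10.00
G1 X0.00 Y0.00
; layer 6
G0 Z11.14
G0 X0.00 Y0.00
G1 X10.00 Y0.00
G1 X10.00 Y10.00
G1 X0.00 Y10.00
G1 X0.00 Y0.00
; layer 7
G0 Z13.00
G0 X0.00 Y0.00
G1 X10.00 Y0.00
G1 X10.00 Y10.00
G1 X0.00 Y10.00
G1 X0.00 Y0.00
M2 ; end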